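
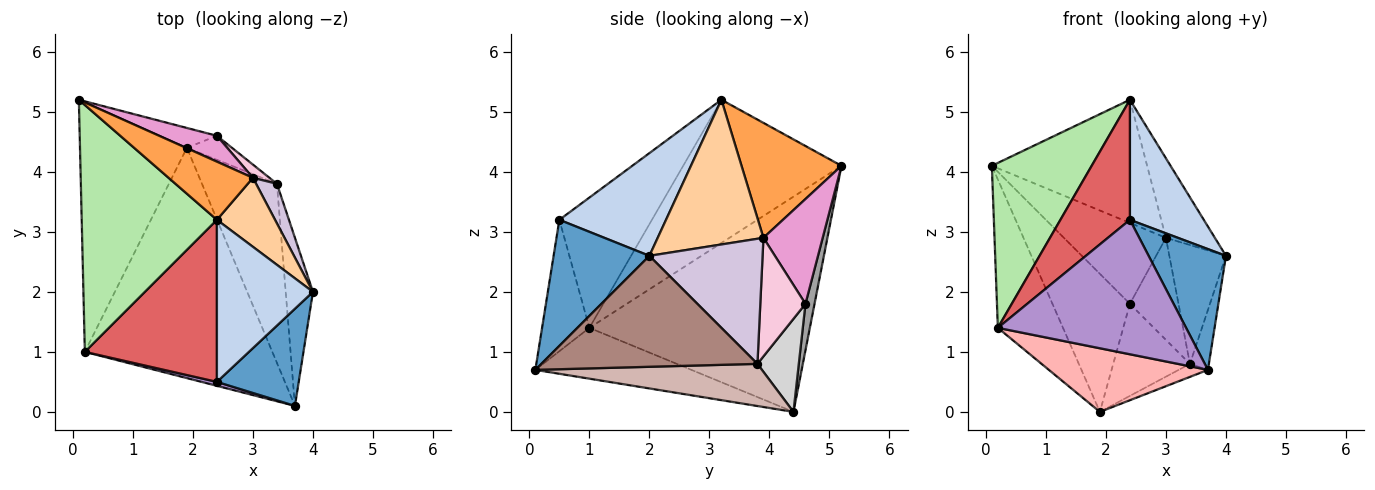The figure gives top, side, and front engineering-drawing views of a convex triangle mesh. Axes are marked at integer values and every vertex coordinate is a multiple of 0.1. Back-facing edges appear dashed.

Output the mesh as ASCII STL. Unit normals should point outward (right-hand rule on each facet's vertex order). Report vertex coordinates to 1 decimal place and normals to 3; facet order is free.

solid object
 facet normal 0.695 -0.561 0.451
  outer loop
   vertex 2.4 0.5 3.2
   vertex 3.7 0.1 0.7
   vertex 4.0 2.0 2.6
  endloop
 endfacet
 facet normal 0.652 -0.451 0.609
  outer loop
   vertex 2.4 3.2 5.2
   vertex 2.4 0.5 3.2
   vertex 4.0 2.0 2.6
  endloop
 endfacet
 facet normal 0.503 0.781 0.369
  outer loop
   vertex 2.4 3.2 5.2
   vertex 3.0 3.9 2.9
   vertex 0.1 5.2 4.1
  endloop
 endfacet
 facet normal 0.853 0.395 0.343
  outer loop
   vertex 2.4 3.2 5.2
   vertex 4.0 2.0 2.6
   vertex 3.0 3.9 2.9
  endloop
 endfacet
 facet normal -0.866 0.256 -0.430
  outer loop
   vertex 0.2 1.0 1.4
   vertex 0.1 5.2 4.1
   vertex 1.9 4.4 0.0
  endloop
 endfacet
 facet normal -0.661 -0.417 0.624
  outer loop
   vertex 0.2 1.0 1.4
   vertex 2.4 3.2 5.2
   vertex 0.1 5.2 4.1
  endloop
 endfacet
 facet normal -0.621 -0.466 0.630
  outer loop
   vertex 0.2 1.0 1.4
   vertex 2.4 0.5 3.2
   vertex 2.4 3.2 5.2
  endloop
 endfacet
 facet normal -0.253 -0.258 -0.933
  outer loop
   vertex 0.2 1.0 1.4
   vertex 1.9 4.4 0.0
   vertex 3.7 0.1 0.7
  endloop
 endfacet
 facet normal -0.244 -0.969 0.028
  outer loop
   vertex 0.2 1.0 1.4
   vertex 3.7 0.1 0.7
   vertex 2.4 0.5 3.2
  endloop
 endfacet
 facet normal 0.885 0.442 0.147
  outer loop
   vertex 3.4 3.8 0.8
   vertex 3.0 3.9 2.9
   vertex 4.0 2.0 2.6
  endloop
 endfacet
 facet normal 0.968 0.085 -0.238
  outer loop
   vertex 3.4 3.8 0.8
   vertex 4.0 2.0 2.6
   vertex 3.7 0.1 0.7
  endloop
 endfacet
 facet normal 0.489 0.063 -0.870
  outer loop
   vertex 3.4 3.8 0.8
   vertex 3.7 0.1 0.7
   vertex 1.9 4.4 0.0
  endloop
 endfacet
 facet normal 0.484 0.834 0.266
  outer loop
   vertex 2.4 4.6 1.8
   vertex 0.1 5.2 4.1
   vertex 3.0 3.9 2.9
  endloop
 endfacet
 facet normal 0.678 0.729 0.094
  outer loop
   vertex 2.4 4.6 1.8
   vertex 3.0 3.9 2.9
   vertex 3.4 3.8 0.8
  endloop
 endfacet
 facet normal 0.115 0.983 -0.141
  outer loop
   vertex 2.4 4.6 1.8
   vertex 1.9 4.4 0.0
   vertex 0.1 5.2 4.1
  endloop
 endfacet
 facet normal 0.463 0.858 -0.224
  outer loop
   vertex 2.4 4.6 1.8
   vertex 3.4 3.8 0.8
   vertex 1.9 4.4 0.0
  endloop
 endfacet
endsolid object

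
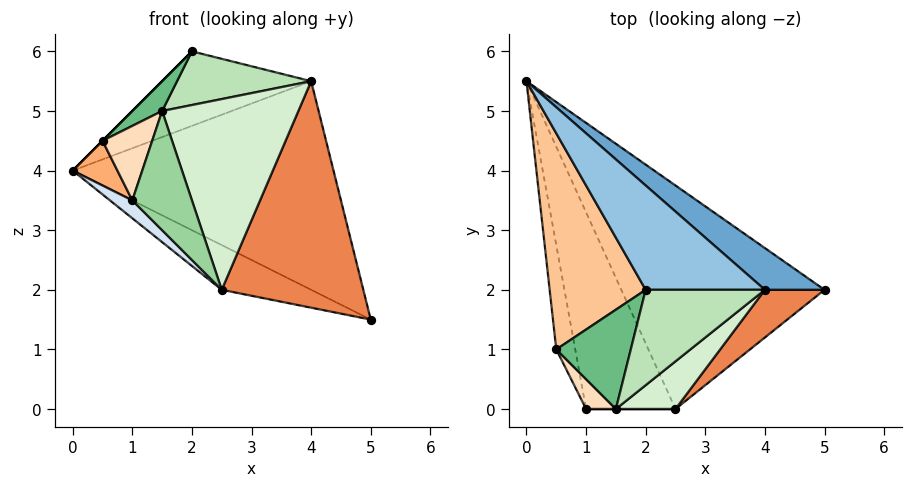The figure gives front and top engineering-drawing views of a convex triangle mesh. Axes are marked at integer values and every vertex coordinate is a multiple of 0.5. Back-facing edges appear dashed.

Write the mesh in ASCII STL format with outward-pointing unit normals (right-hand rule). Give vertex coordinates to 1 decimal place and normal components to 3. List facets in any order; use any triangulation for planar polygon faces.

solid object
 facet normal 0.617 0.772 0.154
  outer loop
   vertex 4.0 2.0 5.5
   vertex 5.0 2.0 1.5
   vertex 0.0 5.5 4.0
  endloop
 endfacet
 facet normal 0.199 0.570 0.797
  outer loop
   vertex 4.0 2.0 5.5
   vertex 0.0 5.5 4.0
   vertex 2.0 2.0 6.0
  endloop
 endfacet
 facet normal -0.333 0.185 -0.925
  outer loop
   vertex 2.5 0.0 2.0
   vertex 0.0 5.5 4.0
   vertex 5.0 2.0 1.5
  endloop
 endfacet
 facet normal -0.706 -0.064 -0.706
  outer loop
   vertex 2.5 0.0 2.0
   vertex 1.0 0.0 3.5
   vertex 0.0 5.5 4.0
  endloop
 endfacet
 facet normal 0.636 -0.755 0.159
  outer loop
   vertex 2.5 0.0 2.0
   vertex 5.0 2.0 1.5
   vertex 4.0 2.0 5.5
  endloop
 endfacet
 facet normal -0.935 -0.140 -0.327
  outer loop
   vertex 0.5 1.0 4.5
   vertex 0.0 5.5 4.0
   vertex 1.0 0.0 3.5
  endloop
 endfacet
 facet normal -0.707 0.000 0.707
  outer loop
   vertex 0.5 1.0 4.5
   vertex 2.0 2.0 6.0
   vertex 0.0 5.5 4.0
  endloop
 endfacet
 facet normal -0.744 -0.620 0.248
  outer loop
   vertex 1.5 0.0 5.0
   vertex 0.5 1.0 4.5
   vertex 1.0 0.0 3.5
  endloop
 endfacet
 facet normal -0.608 -0.228 0.760
  outer loop
   vertex 1.5 0.0 5.0
   vertex 2.0 2.0 6.0
   vertex 0.5 1.0 4.5
  endloop
 endfacet
 facet normal 0.000 -1.000 0.000
  outer loop
   vertex 1.5 0.0 5.0
   vertex 1.0 0.0 3.5
   vertex 2.5 0.0 2.0
  endloop
 endfacet
 facet normal 0.213 -0.479 0.852
  outer loop
   vertex 1.5 0.0 5.0
   vertex 4.0 2.0 5.5
   vertex 2.0 2.0 6.0
  endloop
 endfacet
 facet normal 0.588 -0.784 0.196
  outer loop
   vertex 1.5 0.0 5.0
   vertex 2.5 0.0 2.0
   vertex 4.0 2.0 5.5
  endloop
 endfacet
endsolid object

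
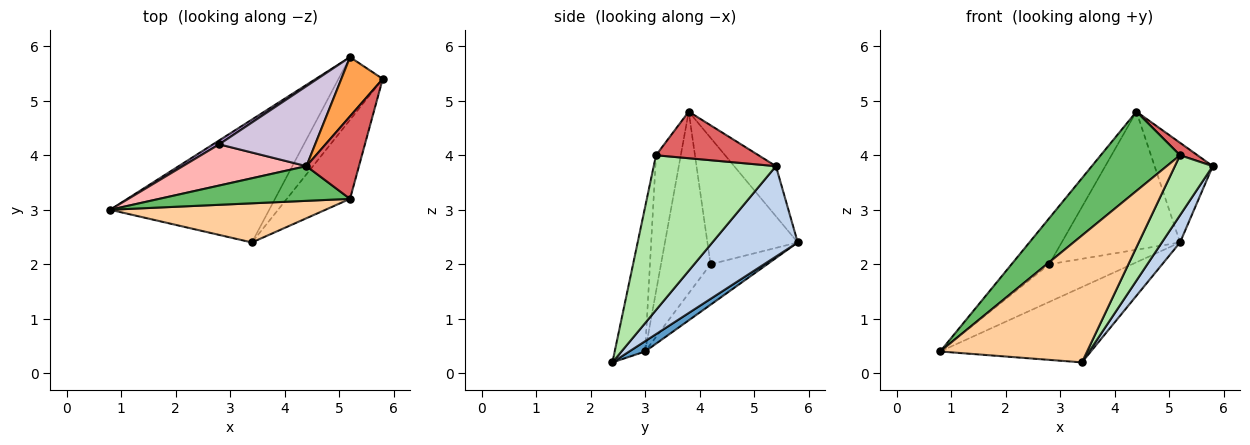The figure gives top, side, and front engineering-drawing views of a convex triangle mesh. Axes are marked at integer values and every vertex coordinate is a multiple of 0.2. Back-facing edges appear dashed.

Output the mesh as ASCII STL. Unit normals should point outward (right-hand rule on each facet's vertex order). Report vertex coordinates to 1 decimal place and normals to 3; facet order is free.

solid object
 facet normal 0.055 0.522 -0.851
  outer loop
   vertex 5.2 5.8 2.4
   vertex 3.4 2.4 0.2
   vertex 0.8 3.0 0.4
  endloop
 endfacet
 facet normal 0.882 -0.188 -0.432
  outer loop
   vertex 5.2 5.8 2.4
   vertex 5.8 5.4 3.8
   vertex 3.4 2.4 0.2
  endloop
 endfacet
 facet normal -0.526 0.731 0.434
  outer loop
   vertex 5.2 5.8 2.4
   vertex 4.4 3.8 4.8
   vertex 5.8 5.4 3.8
  endloop
 endfacet
 facet normal -0.194 -0.937 0.289
  outer loop
   vertex 5.2 3.2 4.0
   vertex 0.8 3.0 0.4
   vertex 3.4 2.4 0.2
  endloop
 endfacet
 facet normal -0.275 -0.881 0.385
  outer loop
   vertex 5.2 3.2 4.0
   vertex 4.4 3.8 4.8
   vertex 0.8 3.0 0.4
  endloop
 endfacet
 facet normal 0.890 -0.276 -0.363
  outer loop
   vertex 5.2 3.2 4.0
   vertex 3.4 2.4 0.2
   vertex 5.8 5.4 3.8
  endloop
 endfacet
 facet normal 0.659 -0.112 0.743
  outer loop
   vertex 5.2 3.2 4.0
   vertex 5.8 5.4 3.8
   vertex 4.4 3.8 4.8
  endloop
 endfacet
 facet normal -0.700 0.532 0.476
  outer loop
   vertex 2.8 4.2 2.0
   vertex 0.8 3.0 0.4
   vertex 4.4 3.8 4.8
  endloop
 endfacet
 facet normal -0.563 0.822 0.087
  outer loop
   vertex 2.8 4.2 2.0
   vertex 5.2 5.8 2.4
   vertex 0.8 3.0 0.4
  endloop
 endfacet
 facet normal -0.551 0.722 0.418
  outer loop
   vertex 2.8 4.2 2.0
   vertex 4.4 3.8 4.8
   vertex 5.2 5.8 2.4
  endloop
 endfacet
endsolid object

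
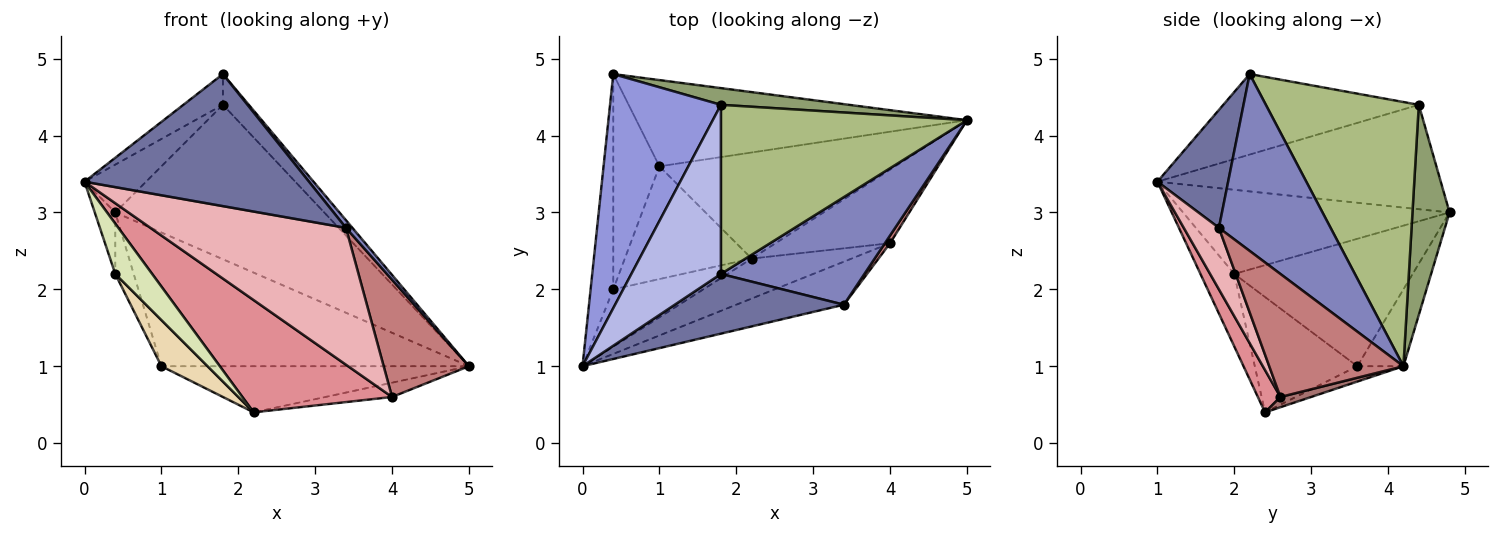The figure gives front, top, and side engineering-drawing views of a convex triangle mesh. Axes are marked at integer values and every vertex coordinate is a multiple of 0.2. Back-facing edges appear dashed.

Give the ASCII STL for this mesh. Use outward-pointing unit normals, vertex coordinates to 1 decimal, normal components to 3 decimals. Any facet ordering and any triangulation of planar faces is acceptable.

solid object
 facet normal 0.276 -0.876 0.396
  outer loop
   vertex 3.4 1.8 2.8
   vertex 1.8 2.2 4.8
   vertex 0.0 1.0 3.4
  endloop
 endfacet
 facet normal 0.776 -0.045 0.630
  outer loop
   vertex 3.4 1.8 2.8
   vertex 5.0 4.2 1.0
   vertex 1.8 2.2 4.8
  endloop
 endfacet
 facet normal -0.678 0.147 0.720
  outer loop
   vertex 1.8 4.4 4.4
   vertex 0.4 4.8 3.0
   vertex 0.0 1.0 3.4
  endloop
 endfacet
 facet normal -0.663 0.134 0.737
  outer loop
   vertex 1.8 4.4 4.4
   vertex 0.0 1.0 3.4
   vertex 1.8 2.2 4.8
  endloop
 endfacet
 facet normal 0.174 0.979 0.106
  outer loop
   vertex 1.8 4.4 4.4
   vertex 5.0 4.2 1.0
   vertex 0.4 4.8 3.0
  endloop
 endfacet
 facet normal 0.726 0.123 0.676
  outer loop
   vertex 1.8 4.4 4.4
   vertex 1.8 2.2 4.8
   vertex 5.0 4.2 1.0
  endloop
 endfacet
 facet normal -0.963 0.074 -0.259
  outer loop
   vertex 0.4 2.0 2.2
   vertex 0.0 1.0 3.4
   vertex 0.4 4.8 3.0
  endloop
 endfacet
 facet normal -0.518 -0.565 -0.643
  outer loop
   vertex 0.4 2.0 2.2
   vertex 2.2 2.4 0.4
   vertex 0.0 1.0 3.4
  endloop
 endfacet
 facet normal -0.125 0.834 -0.538
  outer loop
   vertex 1.0 3.6 1.0
   vertex 0.4 4.8 3.0
   vertex 5.0 4.2 1.0
  endloop
 endfacet
 facet normal -0.060 0.398 -0.915
  outer loop
   vertex 1.0 3.6 1.0
   vertex 5.0 4.2 1.0
   vertex 2.2 2.4 0.4
  endloop
 endfacet
 facet normal -0.936 0.097 -0.339
  outer loop
   vertex 1.0 3.6 1.0
   vertex 0.4 2.0 2.2
   vertex 0.4 4.8 3.0
  endloop
 endfacet
 facet normal -0.644 -0.290 -0.708
  outer loop
   vertex 1.0 3.6 1.0
   vertex 2.2 2.4 0.4
   vertex 0.4 2.0 2.2
  endloop
 endfacet
 facet normal 0.088 0.190 -0.978
  outer loop
   vertex 4.0 2.6 0.6
   vertex 2.2 2.4 0.4
   vertex 5.0 4.2 1.0
  endloop
 endfacet
 facet normal 0.844 -0.536 0.035
  outer loop
   vertex 4.0 2.6 0.6
   vertex 5.0 4.2 1.0
   vertex 3.4 1.8 2.8
  endloop
 endfacet
 facet normal 0.141 -0.933 -0.332
  outer loop
   vertex 4.0 2.6 0.6
   vertex 0.0 1.0 3.4
   vertex 2.2 2.4 0.4
  endloop
 endfacet
 facet normal 0.169 -0.940 -0.296
  outer loop
   vertex 4.0 2.6 0.6
   vertex 3.4 1.8 2.8
   vertex 0.0 1.0 3.4
  endloop
 endfacet
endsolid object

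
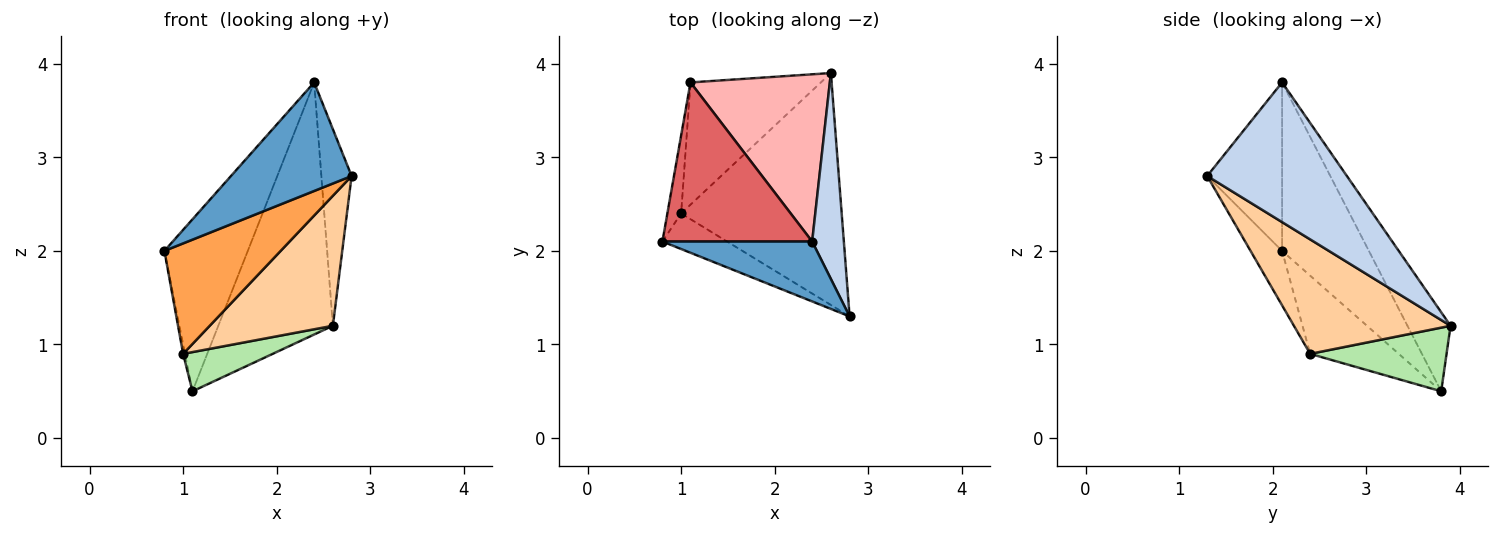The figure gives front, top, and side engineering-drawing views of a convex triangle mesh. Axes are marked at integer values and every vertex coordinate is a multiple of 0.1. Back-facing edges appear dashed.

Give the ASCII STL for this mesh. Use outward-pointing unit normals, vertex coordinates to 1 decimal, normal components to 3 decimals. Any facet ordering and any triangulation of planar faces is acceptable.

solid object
 facet normal -0.478 -0.769 0.424
  outer loop
   vertex 2.4 2.1 3.8
   vertex 0.8 2.1 2.0
   vertex 2.8 1.3 2.8
  endloop
 endfacet
 facet normal 0.954 0.207 0.216
  outer loop
   vertex 2.4 2.1 3.8
   vertex 2.8 1.3 2.8
   vertex 2.6 3.9 1.2
  endloop
 endfacet
 facet normal -0.250 -0.922 -0.297
  outer loop
   vertex 1.0 2.4 0.9
   vertex 2.8 1.3 2.8
   vertex 0.8 2.1 2.0
  endloop
 endfacet
 facet normal 0.528 -0.415 -0.741
  outer loop
   vertex 1.0 2.4 0.9
   vertex 2.6 3.9 1.2
   vertex 2.8 1.3 2.8
  endloop
 endfacet
 facet normal -0.985 0.021 -0.173
  outer loop
   vertex 1.1 3.8 0.5
   vertex 1.0 2.4 0.9
   vertex 0.8 2.1 2.0
  endloop
 endfacet
 facet normal 0.421 -0.277 -0.864
  outer loop
   vertex 1.1 3.8 0.5
   vertex 2.6 3.9 1.2
   vertex 1.0 2.4 0.9
  endloop
 endfacet
 facet normal -0.607 0.583 0.540
  outer loop
   vertex 1.1 3.8 0.5
   vertex 0.8 2.1 2.0
   vertex 2.4 2.1 3.8
  endloop
 endfacet
 facet normal -0.299 0.795 0.527
  outer loop
   vertex 1.1 3.8 0.5
   vertex 2.4 2.1 3.8
   vertex 2.6 3.9 1.2
  endloop
 endfacet
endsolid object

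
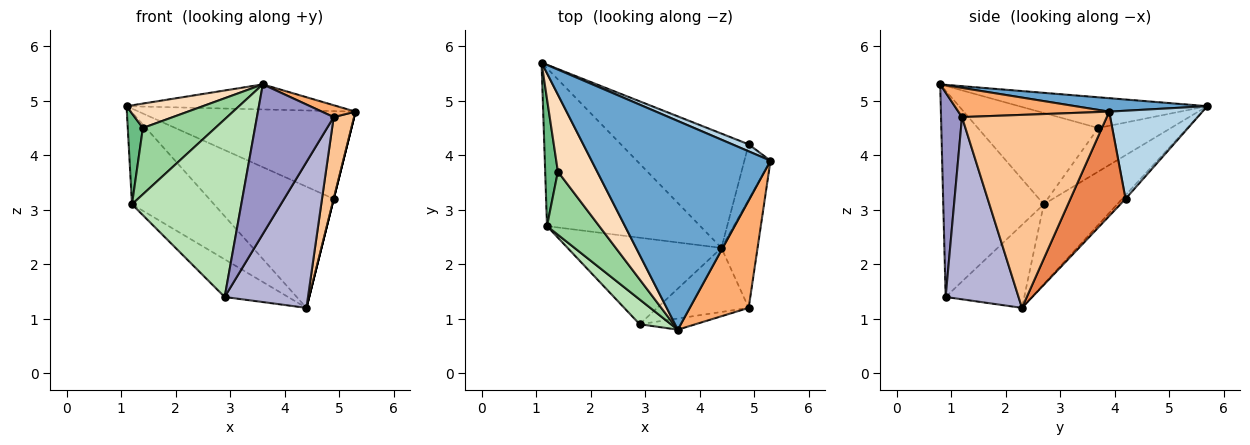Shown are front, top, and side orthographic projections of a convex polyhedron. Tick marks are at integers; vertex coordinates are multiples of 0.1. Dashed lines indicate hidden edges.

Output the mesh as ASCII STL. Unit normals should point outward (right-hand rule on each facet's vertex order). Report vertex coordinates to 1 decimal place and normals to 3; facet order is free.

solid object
 facet normal 0.075 0.119 0.990
  outer loop
   vertex 3.6 0.8 5.3
   vertex 5.3 3.9 4.8
   vertex 1.1 5.7 4.9
  endloop
 endfacet
 facet normal -0.410 0.459 -0.788
  outer loop
   vertex 1.2 2.7 3.1
   vertex 1.1 5.7 4.9
   vertex 4.4 2.3 1.2
  endloop
 endfacet
 facet normal 0.394 0.916 0.073
  outer loop
   vertex 4.9 4.2 3.2
   vertex 1.1 5.7 4.9
   vertex 5.3 3.9 4.8
  endloop
 endfacet
 facet normal -0.020 0.727 -0.686
  outer loop
   vertex 4.9 4.2 3.2
   vertex 4.4 2.3 1.2
   vertex 1.1 5.7 4.9
  endloop
 endfacet
 facet normal 0.970 0.000 -0.243
  outer loop
   vertex 4.9 4.2 3.2
   vertex 5.3 3.9 4.8
   vertex 4.4 2.3 1.2
  endloop
 endfacet
 facet normal 0.442 -0.098 0.892
  outer loop
   vertex 4.9 1.2 4.7
   vertex 5.3 3.9 4.8
   vertex 3.6 0.8 5.3
  endloop
 endfacet
 facet normal 0.974 -0.137 -0.182
  outer loop
   vertex 4.9 1.2 4.7
   vertex 4.4 2.3 1.2
   vertex 5.3 3.9 4.8
  endloop
 endfacet
 facet normal -0.598 -0.242 0.764
  outer loop
   vertex 1.4 3.7 4.5
   vertex 3.6 0.8 5.3
   vertex 1.1 5.7 4.9
  endloop
 endfacet
 facet normal -0.941 -0.196 0.275
  outer loop
   vertex 1.4 3.7 4.5
   vertex 1.1 5.7 4.9
   vertex 1.2 2.7 3.1
  endloop
 endfacet
 facet normal -0.770 -0.462 0.440
  outer loop
   vertex 1.4 3.7 4.5
   vertex 1.2 2.7 3.1
   vertex 3.6 0.8 5.3
  endloop
 endfacet
 facet normal -0.673 -0.732 0.102
  outer loop
   vertex 2.9 0.9 1.4
   vertex 3.6 0.8 5.3
   vertex 1.2 2.7 3.1
  endloop
 endfacet
 facet normal -0.443 0.358 -0.822
  outer loop
   vertex 2.9 0.9 1.4
   vertex 1.2 2.7 3.1
   vertex 4.4 2.3 1.2
  endloop
 endfacet
 facet normal 0.263 -0.962 -0.072
  outer loop
   vertex 2.9 0.9 1.4
   vertex 4.9 1.2 4.7
   vertex 3.6 0.8 5.3
  endloop
 endfacet
 facet normal 0.625 -0.715 -0.314
  outer loop
   vertex 2.9 0.9 1.4
   vertex 4.4 2.3 1.2
   vertex 4.9 1.2 4.7
  endloop
 endfacet
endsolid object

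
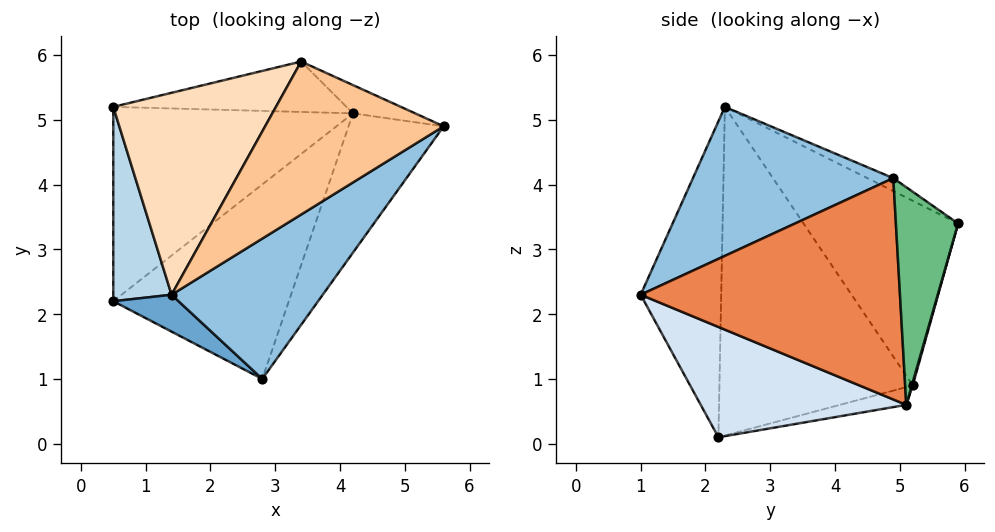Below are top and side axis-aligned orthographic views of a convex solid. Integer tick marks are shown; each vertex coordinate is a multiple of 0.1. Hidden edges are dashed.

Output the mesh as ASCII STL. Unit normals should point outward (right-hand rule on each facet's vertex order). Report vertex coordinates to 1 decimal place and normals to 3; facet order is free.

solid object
 facet normal -0.542 -0.833 0.112
  outer loop
   vertex 1.4 2.3 5.2
   vertex 0.5 2.2 0.1
   vertex 2.8 1.0 2.3
  endloop
 endfacet
 facet normal 0.539 -0.640 0.547
  outer loop
   vertex 1.4 2.3 5.2
   vertex 2.8 1.0 2.3
   vertex 5.6 4.9 4.1
  endloop
 endfacet
 facet normal -0.984 -0.047 0.174
  outer loop
   vertex 0.5 5.2 0.9
   vertex 0.5 2.2 0.1
   vertex 1.4 2.3 5.2
  endloop
 endfacet
 facet normal 0.470 -0.470 -0.747
  outer loop
   vertex 4.2 5.1 0.6
   vertex 2.8 1.0 2.3
   vertex 0.5 2.2 0.1
  endloop
 endfacet
 facet normal 0.829 -0.431 -0.356
  outer loop
   vertex 4.2 5.1 0.6
   vertex 5.6 4.9 4.1
   vertex 2.8 1.0 2.3
  endloop
 endfacet
 facet normal -0.071 0.257 -0.964
  outer loop
   vertex 4.2 5.1 0.6
   vertex 0.5 2.2 0.1
   vertex 0.5 5.2 0.9
  endloop
 endfacet
 facet normal -0.064 0.474 0.878
  outer loop
   vertex 3.4 5.9 3.4
   vertex 1.4 2.3 5.2
   vertex 5.6 4.9 4.1
  endloop
 endfacet
 facet normal -0.601 0.599 0.530
  outer loop
   vertex 3.4 5.9 3.4
   vertex 0.5 5.2 0.9
   vertex 1.4 2.3 5.2
  endloop
 endfacet
 facet normal 0.444 0.887 -0.127
  outer loop
   vertex 3.4 5.9 3.4
   vertex 5.6 4.9 4.1
   vertex 4.2 5.1 0.6
  endloop
 endfacet
 facet normal 0.004 0.962 -0.274
  outer loop
   vertex 3.4 5.9 3.4
   vertex 4.2 5.1 0.6
   vertex 0.5 5.2 0.9
  endloop
 endfacet
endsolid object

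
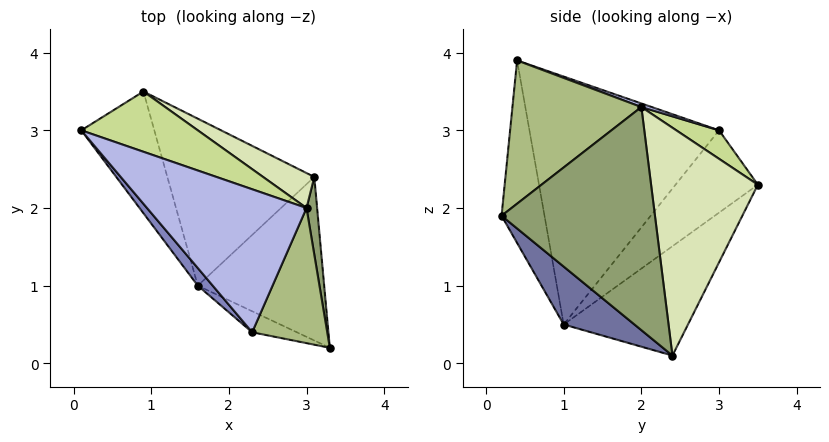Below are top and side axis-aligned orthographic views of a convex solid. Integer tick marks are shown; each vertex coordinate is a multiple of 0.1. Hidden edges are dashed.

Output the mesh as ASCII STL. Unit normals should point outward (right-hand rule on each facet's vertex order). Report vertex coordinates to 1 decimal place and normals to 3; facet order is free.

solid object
 facet normal 0.340 -0.577 -0.743
  outer loop
   vertex 1.6 1.0 0.5
   vertex 3.1 2.4 0.1
   vertex 3.3 0.2 1.9
  endloop
 endfacet
 facet normal -0.770 -0.636 0.046
  outer loop
   vertex 1.6 1.0 0.5
   vertex 2.3 0.4 3.9
   vertex 0.1 3.0 3.0
  endloop
 endfacet
 facet normal -0.363 -0.927 -0.089
  outer loop
   vertex 1.6 1.0 0.5
   vertex 3.3 0.2 1.9
   vertex 2.3 0.4 3.9
  endloop
 endfacet
 facet normal 0.021 0.343 0.939
  outer loop
   vertex 3.0 2.0 3.3
   vertex 0.1 3.0 3.0
   vertex 2.3 0.4 3.9
  endloop
 endfacet
 facet normal 0.991 0.129 0.047
  outer loop
   vertex 3.0 2.0 3.3
   vertex 3.3 0.2 1.9
   vertex 3.1 2.4 0.1
  endloop
 endfacet
 facet normal 0.866 -0.209 0.454
  outer loop
   vertex 3.0 2.0 3.3
   vertex 2.3 0.4 3.9
   vertex 3.3 0.2 1.9
  endloop
 endfacet
 facet normal 0.170 0.700 0.694
  outer loop
   vertex 0.9 3.5 2.3
   vertex 0.1 3.0 3.0
   vertex 3.0 2.0 3.3
  endloop
 endfacet
 facet normal 0.538 0.834 0.121
  outer loop
   vertex 0.9 3.5 2.3
   vertex 3.0 2.0 3.3
   vertex 3.1 2.4 0.1
  endloop
 endfacet
 facet normal -0.723 0.259 -0.641
  outer loop
   vertex 0.9 3.5 2.3
   vertex 1.6 1.0 0.5
   vertex 0.1 3.0 3.0
  endloop
 endfacet
 facet normal -0.552 0.380 -0.742
  outer loop
   vertex 0.9 3.5 2.3
   vertex 3.1 2.4 0.1
   vertex 1.6 1.0 0.5
  endloop
 endfacet
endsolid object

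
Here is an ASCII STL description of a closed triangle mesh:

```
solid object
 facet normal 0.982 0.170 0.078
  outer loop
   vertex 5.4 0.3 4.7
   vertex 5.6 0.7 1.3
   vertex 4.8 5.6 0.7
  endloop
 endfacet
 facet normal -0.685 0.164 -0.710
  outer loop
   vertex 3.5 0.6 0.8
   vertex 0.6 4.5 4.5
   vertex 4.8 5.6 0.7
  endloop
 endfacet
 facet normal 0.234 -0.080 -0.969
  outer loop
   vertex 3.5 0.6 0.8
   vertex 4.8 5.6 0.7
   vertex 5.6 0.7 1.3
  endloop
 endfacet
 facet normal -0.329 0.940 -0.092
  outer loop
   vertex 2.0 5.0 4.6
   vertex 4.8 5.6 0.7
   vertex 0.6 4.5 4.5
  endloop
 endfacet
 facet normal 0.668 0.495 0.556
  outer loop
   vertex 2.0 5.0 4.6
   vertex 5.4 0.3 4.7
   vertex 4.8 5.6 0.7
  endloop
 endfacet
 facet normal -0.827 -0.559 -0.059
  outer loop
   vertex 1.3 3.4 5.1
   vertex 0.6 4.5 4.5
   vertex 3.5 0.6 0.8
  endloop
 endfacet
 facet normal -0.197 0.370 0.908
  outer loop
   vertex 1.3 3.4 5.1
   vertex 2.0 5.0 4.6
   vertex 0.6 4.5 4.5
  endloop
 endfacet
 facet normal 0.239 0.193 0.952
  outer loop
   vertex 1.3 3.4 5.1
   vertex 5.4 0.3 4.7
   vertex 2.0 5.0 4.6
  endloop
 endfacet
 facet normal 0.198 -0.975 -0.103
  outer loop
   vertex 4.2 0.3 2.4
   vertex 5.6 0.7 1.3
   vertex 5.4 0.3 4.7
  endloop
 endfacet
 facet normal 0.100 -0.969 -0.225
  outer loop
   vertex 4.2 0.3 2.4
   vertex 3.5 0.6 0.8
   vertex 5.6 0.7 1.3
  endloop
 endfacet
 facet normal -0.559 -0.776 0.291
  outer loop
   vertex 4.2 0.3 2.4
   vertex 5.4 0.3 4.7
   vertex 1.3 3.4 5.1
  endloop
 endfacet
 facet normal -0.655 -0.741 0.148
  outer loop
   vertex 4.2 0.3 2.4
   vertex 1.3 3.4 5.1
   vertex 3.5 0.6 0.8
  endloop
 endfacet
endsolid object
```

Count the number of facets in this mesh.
12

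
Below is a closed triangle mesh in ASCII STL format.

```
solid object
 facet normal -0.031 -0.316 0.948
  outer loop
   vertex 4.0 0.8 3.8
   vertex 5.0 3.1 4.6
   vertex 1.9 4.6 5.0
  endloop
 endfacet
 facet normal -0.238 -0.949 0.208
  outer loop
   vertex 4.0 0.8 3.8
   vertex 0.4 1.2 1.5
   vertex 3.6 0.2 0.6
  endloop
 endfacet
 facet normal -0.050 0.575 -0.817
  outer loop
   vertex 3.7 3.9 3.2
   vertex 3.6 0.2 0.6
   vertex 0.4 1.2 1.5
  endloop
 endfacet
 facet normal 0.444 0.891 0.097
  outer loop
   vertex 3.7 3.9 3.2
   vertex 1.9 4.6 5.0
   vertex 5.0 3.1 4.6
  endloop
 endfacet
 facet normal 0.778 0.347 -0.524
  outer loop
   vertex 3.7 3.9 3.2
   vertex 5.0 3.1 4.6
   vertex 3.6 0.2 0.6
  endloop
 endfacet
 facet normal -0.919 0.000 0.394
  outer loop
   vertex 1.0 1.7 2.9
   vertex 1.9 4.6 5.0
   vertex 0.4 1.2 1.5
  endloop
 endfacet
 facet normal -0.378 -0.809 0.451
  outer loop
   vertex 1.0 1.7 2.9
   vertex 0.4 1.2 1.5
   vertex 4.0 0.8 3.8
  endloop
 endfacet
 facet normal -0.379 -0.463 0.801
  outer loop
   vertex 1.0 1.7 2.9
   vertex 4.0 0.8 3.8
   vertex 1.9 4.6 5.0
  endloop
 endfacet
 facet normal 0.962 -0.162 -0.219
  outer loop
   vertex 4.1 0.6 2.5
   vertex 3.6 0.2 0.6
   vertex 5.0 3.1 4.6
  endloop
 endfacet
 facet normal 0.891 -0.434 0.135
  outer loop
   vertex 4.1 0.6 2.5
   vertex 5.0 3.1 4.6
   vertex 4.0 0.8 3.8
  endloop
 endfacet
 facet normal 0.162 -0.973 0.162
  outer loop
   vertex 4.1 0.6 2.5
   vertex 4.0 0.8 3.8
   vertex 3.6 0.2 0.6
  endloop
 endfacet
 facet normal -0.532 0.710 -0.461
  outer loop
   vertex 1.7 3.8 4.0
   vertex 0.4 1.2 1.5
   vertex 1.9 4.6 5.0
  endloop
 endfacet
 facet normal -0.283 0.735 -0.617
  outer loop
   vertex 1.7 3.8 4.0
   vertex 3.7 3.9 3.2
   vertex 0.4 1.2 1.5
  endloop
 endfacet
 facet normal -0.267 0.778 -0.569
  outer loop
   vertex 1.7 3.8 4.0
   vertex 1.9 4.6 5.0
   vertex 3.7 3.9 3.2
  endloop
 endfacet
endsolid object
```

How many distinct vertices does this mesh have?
9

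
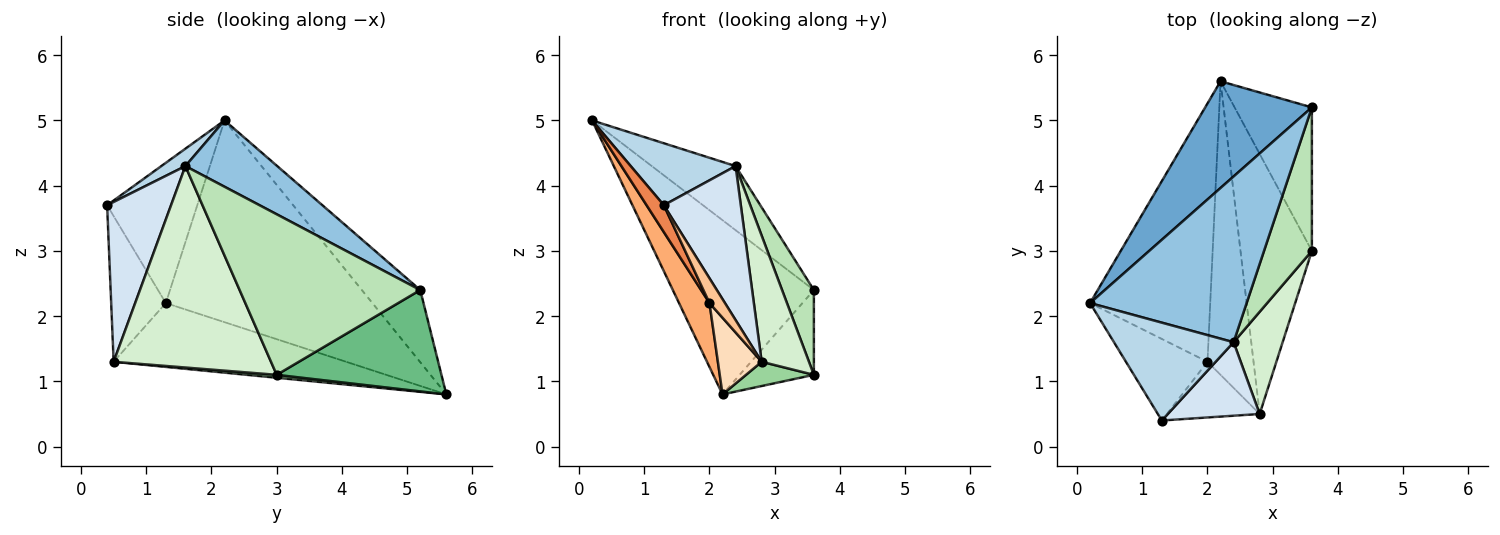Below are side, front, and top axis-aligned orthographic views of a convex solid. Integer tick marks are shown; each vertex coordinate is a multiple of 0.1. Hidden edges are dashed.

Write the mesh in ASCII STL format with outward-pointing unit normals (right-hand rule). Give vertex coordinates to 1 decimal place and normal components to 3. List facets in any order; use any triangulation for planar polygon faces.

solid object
 facet normal -0.333 0.804 0.492
  outer loop
   vertex 2.2 5.6 0.8
   vertex 0.2 2.2 5.0
   vertex 3.6 5.2 2.4
  endloop
 endfacet
 facet normal 0.367 0.335 0.867
  outer loop
   vertex 2.4 1.6 4.3
   vertex 3.6 5.2 2.4
   vertex 0.2 2.2 5.0
  endloop
 endfacet
 facet normal 0.122 -0.531 0.839
  outer loop
   vertex 2.4 1.6 4.3
   vertex 0.2 2.2 5.0
   vertex 1.3 0.4 3.7
  endloop
 endfacet
 facet normal 0.600 -0.722 0.345
  outer loop
   vertex 2.4 1.6 4.3
   vertex 1.3 0.4 3.7
   vertex 2.8 0.5 1.3
  endloop
 endfacet
 facet normal -0.853 -0.163 -0.496
  outer loop
   vertex 2.0 1.3 2.2
   vertex 1.3 0.4 3.7
   vertex 0.2 2.2 5.0
  endloop
 endfacet
 facet normal -0.852 -0.126 -0.508
  outer loop
   vertex 2.0 1.3 2.2
   vertex 0.2 2.2 5.0
   vertex 2.2 5.6 0.8
  endloop
 endfacet
 facet normal -0.820 -0.233 -0.522
  outer loop
   vertex 2.0 1.3 2.2
   vertex 2.8 0.5 1.3
   vertex 1.3 0.4 3.7
  endloop
 endfacet
 facet normal -0.802 -0.151 -0.578
  outer loop
   vertex 2.0 1.3 2.2
   vertex 2.2 5.6 0.8
   vertex 2.8 0.5 1.3
  endloop
 endfacet
 facet normal 0.749 0.337 -0.571
  outer loop
   vertex 3.6 3.0 1.1
   vertex 2.2 5.6 0.8
   vertex 3.6 5.2 2.4
  endloop
 endfacet
 facet normal 0.041 -0.093 -0.995
  outer loop
   vertex 3.6 3.0 1.1
   vertex 2.8 0.5 1.3
   vertex 2.2 5.6 0.8
  endloop
 endfacet
 facet normal 0.945 -0.166 0.282
  outer loop
   vertex 3.6 3.0 1.1
   vertex 3.6 5.2 2.4
   vertex 2.4 1.6 4.3
  endloop
 endfacet
 facet normal 0.933 -0.280 0.227
  outer loop
   vertex 3.6 3.0 1.1
   vertex 2.4 1.6 4.3
   vertex 2.8 0.5 1.3
  endloop
 endfacet
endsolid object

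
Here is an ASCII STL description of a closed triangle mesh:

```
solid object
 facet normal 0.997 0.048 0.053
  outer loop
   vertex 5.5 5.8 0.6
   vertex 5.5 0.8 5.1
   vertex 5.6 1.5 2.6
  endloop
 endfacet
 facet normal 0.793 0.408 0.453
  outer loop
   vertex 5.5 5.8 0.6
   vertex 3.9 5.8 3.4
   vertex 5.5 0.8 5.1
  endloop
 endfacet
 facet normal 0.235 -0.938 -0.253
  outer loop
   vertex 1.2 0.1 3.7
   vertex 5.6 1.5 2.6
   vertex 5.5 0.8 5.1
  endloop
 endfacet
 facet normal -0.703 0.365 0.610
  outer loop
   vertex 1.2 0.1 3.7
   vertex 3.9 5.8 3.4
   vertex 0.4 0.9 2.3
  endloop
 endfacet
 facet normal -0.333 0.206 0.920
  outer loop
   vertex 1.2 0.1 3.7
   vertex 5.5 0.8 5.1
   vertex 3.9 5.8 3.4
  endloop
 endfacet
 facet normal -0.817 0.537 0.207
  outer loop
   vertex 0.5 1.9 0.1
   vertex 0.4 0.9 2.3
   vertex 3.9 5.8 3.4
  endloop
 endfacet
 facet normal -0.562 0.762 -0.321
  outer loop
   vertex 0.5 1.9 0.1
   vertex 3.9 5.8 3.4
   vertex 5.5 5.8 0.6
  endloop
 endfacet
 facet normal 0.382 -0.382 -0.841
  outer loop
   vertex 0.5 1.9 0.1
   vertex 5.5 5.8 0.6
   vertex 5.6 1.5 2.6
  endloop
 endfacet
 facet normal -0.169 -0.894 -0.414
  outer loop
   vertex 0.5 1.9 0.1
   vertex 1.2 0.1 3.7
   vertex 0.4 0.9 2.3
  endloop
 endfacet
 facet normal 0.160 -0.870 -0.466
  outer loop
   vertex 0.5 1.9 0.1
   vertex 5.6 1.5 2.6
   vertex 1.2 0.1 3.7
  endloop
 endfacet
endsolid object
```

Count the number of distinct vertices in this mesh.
7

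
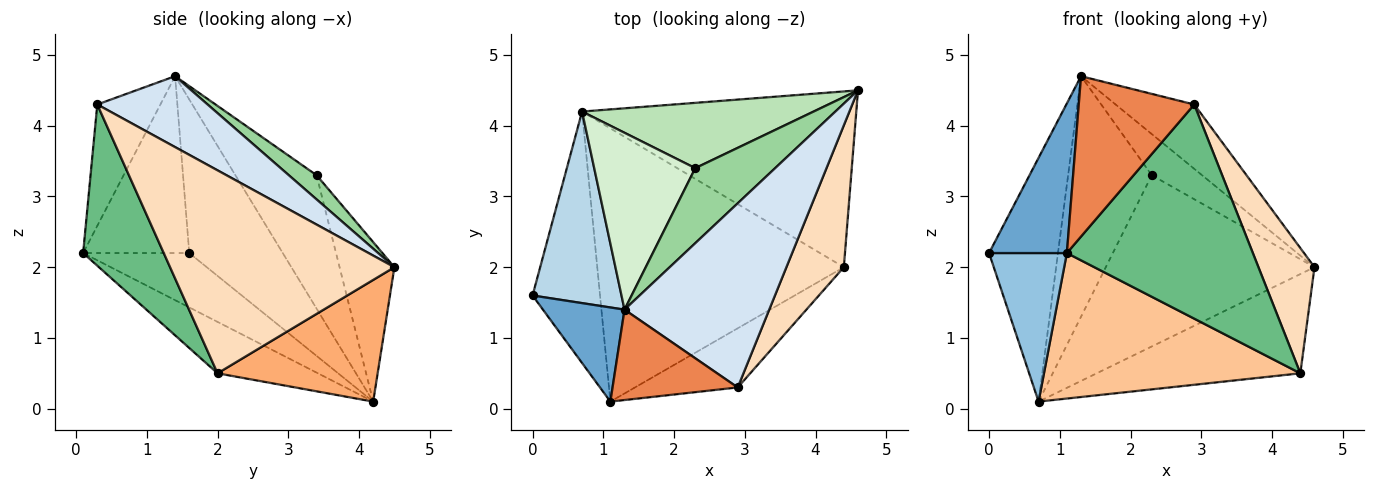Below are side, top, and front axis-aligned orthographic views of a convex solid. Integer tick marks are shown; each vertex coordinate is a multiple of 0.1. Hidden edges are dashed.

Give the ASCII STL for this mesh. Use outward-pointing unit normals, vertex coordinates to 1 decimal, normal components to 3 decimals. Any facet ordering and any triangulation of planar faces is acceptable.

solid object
 facet normal -0.756 -0.554 0.349
  outer loop
   vertex 1.3 1.4 4.7
   vertex 0.0 1.6 2.2
   vertex 1.1 0.1 2.2
  endloop
 endfacet
 facet normal -0.570 -0.418 -0.707
  outer loop
   vertex 0.7 4.2 0.1
   vertex 1.1 0.1 2.2
   vertex 0.0 1.6 2.2
  endloop
 endfacet
 facet normal -0.730 0.538 0.422
  outer loop
   vertex 0.7 4.2 0.1
   vertex 0.0 1.6 2.2
   vertex 1.3 1.4 4.7
  endloop
 endfacet
 facet normal 0.420 0.299 0.857
  outer loop
   vertex 2.9 0.3 4.3
   vertex 4.6 4.5 2.0
   vertex 1.3 1.4 4.7
  endloop
 endfacet
 facet normal -0.430 -0.787 0.443
  outer loop
   vertex 2.9 0.3 4.3
   vertex 1.3 1.4 4.7
   vertex 1.1 0.1 2.2
  endloop
 endfacet
 facet normal 0.360 0.459 -0.812
  outer loop
   vertex 4.4 2.0 0.5
   vertex 0.7 4.2 0.1
   vertex 4.6 4.5 2.0
  endloop
 endfacet
 facet normal -0.181 -0.462 -0.868
  outer loop
   vertex 4.4 2.0 0.5
   vertex 1.1 0.1 2.2
   vertex 0.7 4.2 0.1
  endloop
 endfacet
 facet normal 0.936 -0.234 0.265
  outer loop
   vertex 4.4 2.0 0.5
   vertex 4.6 4.5 2.0
   vertex 2.9 0.3 4.3
  endloop
 endfacet
 facet normal 0.385 -0.889 -0.246
  outer loop
   vertex 4.4 2.0 0.5
   vertex 2.9 0.3 4.3
   vertex 1.1 0.1 2.2
  endloop
 endfacet
 facet normal 0.257 0.465 0.847
  outer loop
   vertex 2.3 3.4 3.3
   vertex 1.3 1.4 4.7
   vertex 4.6 4.5 2.0
  endloop
 endfacet
 facet normal -0.238 0.907 0.346
  outer loop
   vertex 2.3 3.4 3.3
   vertex 4.6 4.5 2.0
   vertex 0.7 4.2 0.1
  endloop
 endfacet
 facet normal -0.616 0.635 0.467
  outer loop
   vertex 2.3 3.4 3.3
   vertex 0.7 4.2 0.1
   vertex 1.3 1.4 4.7
  endloop
 endfacet
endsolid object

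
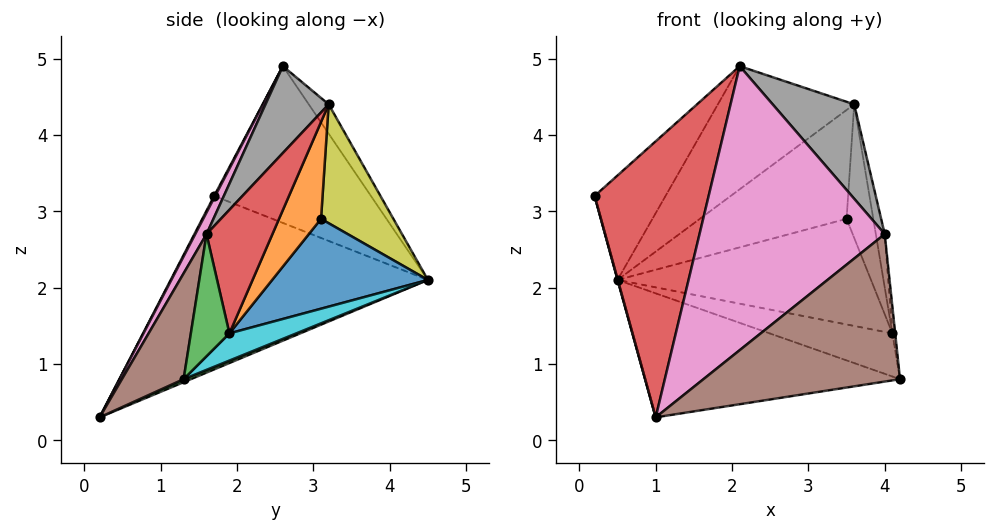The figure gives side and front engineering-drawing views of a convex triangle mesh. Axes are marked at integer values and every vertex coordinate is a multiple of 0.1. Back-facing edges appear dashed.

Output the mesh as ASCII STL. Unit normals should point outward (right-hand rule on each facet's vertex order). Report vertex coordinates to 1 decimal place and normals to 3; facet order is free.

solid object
 facet normal -0.711 0.322 0.625
  outer loop
   vertex 2.1 2.6 4.9
   vertex 0.5 4.5 2.1
   vertex 0.2 1.7 3.2
  endloop
 endfacet
 facet normal -0.964 -0.001 -0.265
  outer loop
   vertex 1.0 0.2 0.3
   vertex 0.2 1.7 3.2
   vertex 0.5 4.5 2.1
  endloop
 endfacet
 facet normal 0.011 0.387 -0.922
  outer loop
   vertex 1.0 0.2 0.3
   vertex 0.5 4.5 2.1
   vertex 4.2 1.3 0.8
  endloop
 endfacet
 facet normal 0.008 -0.887 0.461
  outer loop
   vertex 1.0 0.2 0.3
   vertex 2.1 2.6 4.9
   vertex 0.2 1.7 3.2
  endloop
 endfacet
 facet normal -0.115 0.790 0.602
  outer loop
   vertex 3.6 3.2 4.4
   vertex 0.5 4.5 2.1
   vertex 2.1 2.6 4.9
  endloop
 endfacet
 facet normal 0.295 -0.939 0.179
  outer loop
   vertex 4.0 1.6 2.7
   vertex 1.0 0.2 0.3
   vertex 4.2 1.3 0.8
  endloop
 endfacet
 facet normal 0.054 -0.891 0.452
  outer loop
   vertex 4.0 1.6 2.7
   vertex 2.1 2.6 4.9
   vertex 1.0 0.2 0.3
  endloop
 endfacet
 facet normal 0.458 -0.591 0.664
  outer loop
   vertex 4.0 1.6 2.7
   vertex 3.6 3.2 4.4
   vertex 2.1 2.6 4.9
  endloop
 endfacet
 facet normal 0.441 0.893 -0.089
  outer loop
   vertex 3.5 3.1 2.9
   vertex 0.5 4.5 2.1
   vertex 3.6 3.2 4.4
  endloop
 endfacet
 facet normal 0.374 0.686 -0.624
  outer loop
   vertex 4.1 1.9 1.4
   vertex 4.2 1.3 0.8
   vertex 0.5 4.5 2.1
  endloop
 endfacet
 facet normal 0.473 0.770 -0.427
  outer loop
   vertex 4.1 1.9 1.4
   vertex 0.5 4.5 2.1
   vertex 3.5 3.1 2.9
  endloop
 endfacet
 facet normal 0.840 0.535 -0.092
  outer loop
   vertex 4.1 1.9 1.4
   vertex 3.5 3.1 2.9
   vertex 3.6 3.2 4.4
  endloop
 endfacet
 facet normal 0.993 0.072 0.093
  outer loop
   vertex 4.1 1.9 1.4
   vertex 4.0 1.6 2.7
   vertex 4.2 1.3 0.8
  endloop
 endfacet
 facet normal 0.985 0.133 0.107
  outer loop
   vertex 4.1 1.9 1.4
   vertex 3.6 3.2 4.4
   vertex 4.0 1.6 2.7
  endloop
 endfacet
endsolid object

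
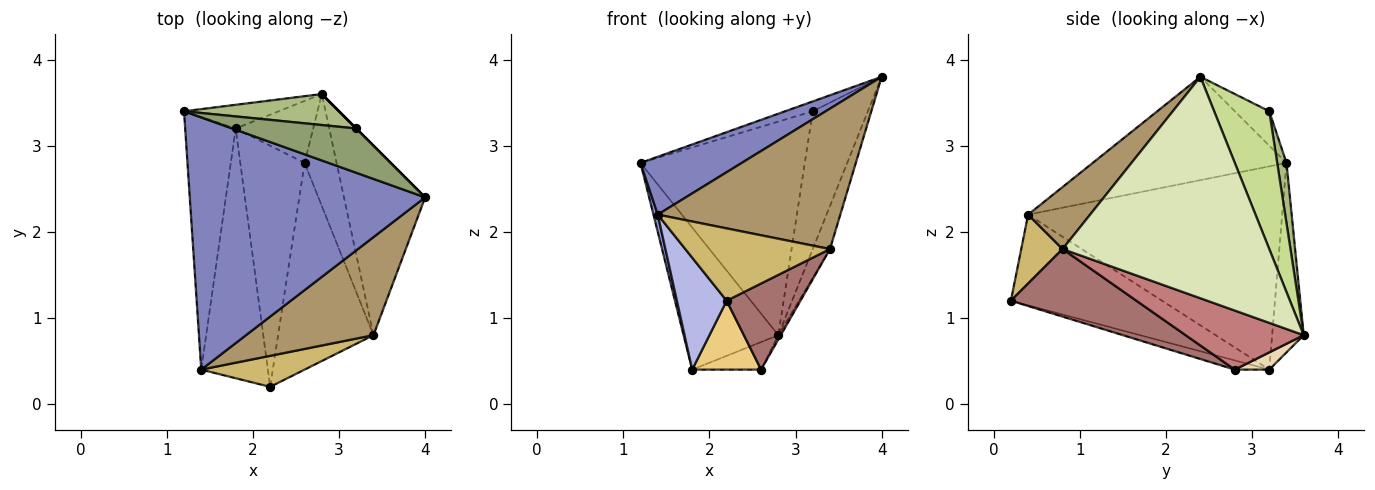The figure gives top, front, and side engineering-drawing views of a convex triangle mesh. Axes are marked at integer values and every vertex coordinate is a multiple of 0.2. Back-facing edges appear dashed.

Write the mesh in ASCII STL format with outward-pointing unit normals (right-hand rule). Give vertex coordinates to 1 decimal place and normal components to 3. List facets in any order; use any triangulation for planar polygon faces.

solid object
 facet normal -0.312 0.937 -0.156
  outer loop
   vertex 1.8 3.2 0.4
   vertex 1.2 3.4 2.8
   vertex 2.8 3.6 0.8
  endloop
 endfacet
 facet normal -0.393 -0.205 0.896
  outer loop
   vertex 1.4 0.4 2.2
   vertex 4.0 2.4 3.8
   vertex 1.2 3.4 2.8
  endloop
 endfacet
 facet normal -0.970 -0.016 -0.241
  outer loop
   vertex 1.4 0.4 2.2
   vertex 1.2 3.4 2.8
   vertex 1.8 3.2 0.4
  endloop
 endfacet
 facet normal -0.779 -0.256 -0.572
  outer loop
   vertex 1.4 0.4 2.2
   vertex 1.8 3.2 0.4
   vertex 2.2 0.2 1.2
  endloop
 endfacet
 facet normal -0.262 0.209 0.942
  outer loop
   vertex 3.2 3.2 3.4
   vertex 1.2 3.4 2.8
   vertex 4.0 2.4 3.8
  endloop
 endfacet
 facet normal 0.056 0.988 0.143
  outer loop
   vertex 3.2 3.2 3.4
   vertex 2.8 3.6 0.8
   vertex 1.2 3.4 2.8
  endloop
 endfacet
 facet normal 0.707 0.707 0.000
  outer loop
   vertex 3.2 3.2 3.4
   vertex 4.0 2.4 3.8
   vertex 2.8 3.6 0.8
  endloop
 endfacet
 facet normal 0.936 0.078 -0.343
  outer loop
   vertex 3.4 0.8 1.8
   vertex 2.8 3.6 0.8
   vertex 4.0 2.4 3.8
  endloop
 endfacet
 facet normal 0.268 -0.790 0.551
  outer loop
   vertex 3.4 0.8 1.8
   vertex 4.0 2.4 3.8
   vertex 1.4 0.4 2.2
  endloop
 endfacet
 facet normal 0.254 -0.889 0.381
  outer loop
   vertex 3.4 0.8 1.8
   vertex 1.4 0.4 2.2
   vertex 2.2 0.2 1.2
  endloop
 endfacet
 facet normal -0.136 -0.272 -0.953
  outer loop
   vertex 2.6 2.8 0.4
   vertex 2.2 0.2 1.2
   vertex 1.8 3.2 0.4
  endloop
 endfacet
 facet normal 0.199 0.398 -0.896
  outer loop
   vertex 2.6 2.8 0.4
   vertex 1.8 3.2 0.4
   vertex 2.8 3.6 0.8
  endloop
 endfacet
 facet normal 0.547 -0.322 -0.773
  outer loop
   vertex 2.6 2.8 0.4
   vertex 3.4 0.8 1.8
   vertex 2.2 0.2 1.2
  endloop
 endfacet
 facet normal 0.879 0.018 -0.476
  outer loop
   vertex 2.6 2.8 0.4
   vertex 2.8 3.6 0.8
   vertex 3.4 0.8 1.8
  endloop
 endfacet
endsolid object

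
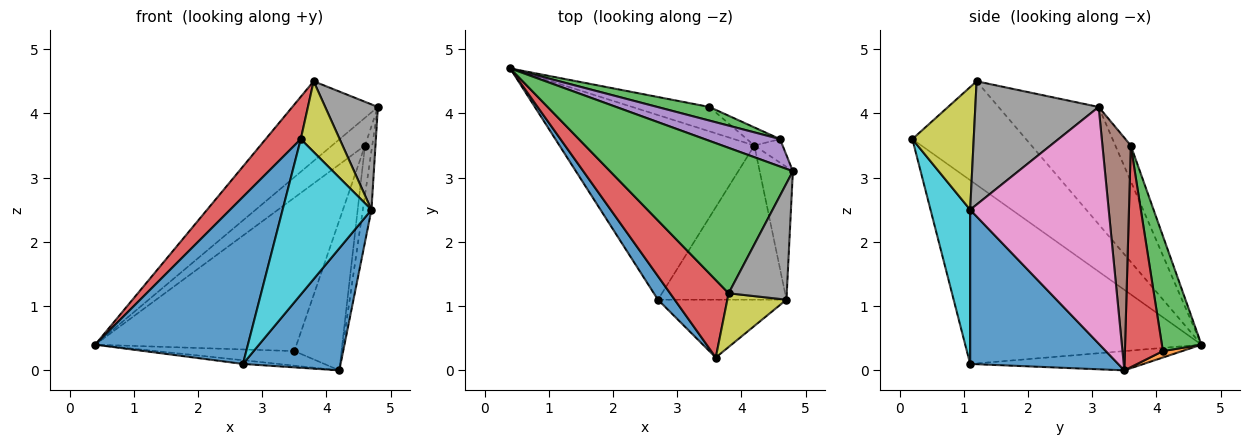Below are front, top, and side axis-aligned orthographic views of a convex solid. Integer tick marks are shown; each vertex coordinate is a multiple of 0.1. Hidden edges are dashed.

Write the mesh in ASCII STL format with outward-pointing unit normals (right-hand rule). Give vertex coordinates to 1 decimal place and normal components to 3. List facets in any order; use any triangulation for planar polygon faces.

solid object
 facet normal -0.837 -0.541 0.076
  outer loop
   vertex 2.7 1.1 0.1
   vertex 3.6 0.2 3.6
   vertex 0.4 4.7 0.4
  endloop
 endfacet
 facet normal -0.098 0.020 -0.995
  outer loop
   vertex 2.7 1.1 0.1
   vertex 0.4 4.7 0.4
   vertex 4.2 3.5 0.0
  endloop
 endfacet
 facet normal -0.490 0.419 0.764
  outer loop
   vertex 3.8 1.2 4.5
   vertex 4.8 3.1 4.1
   vertex 0.4 4.7 0.4
  endloop
 endfacet
 facet normal -0.841 -0.260 0.475
  outer loop
   vertex 3.8 1.2 4.5
   vertex 0.4 4.7 0.4
   vertex 3.6 0.2 3.6
  endloop
 endfacet
 facet normal -0.316 0.674 0.667
  outer loop
   vertex 4.6 3.6 3.5
   vertex 0.4 4.7 0.4
   vertex 4.8 3.1 4.1
  endloop
 endfacet
 facet normal 0.963 0.245 -0.117
  outer loop
   vertex 4.6 3.6 3.5
   vertex 4.8 3.1 4.1
   vertex 4.2 3.5 0.0
  endloop
 endfacet
 facet normal 0.988 0.061 -0.139
  outer loop
   vertex 4.7 1.1 2.5
   vertex 4.2 3.5 0.0
   vertex 4.8 3.1 4.1
  endloop
 endfacet
 facet normal 0.844 -0.360 0.398
  outer loop
   vertex 4.7 1.1 2.5
   vertex 4.8 3.1 4.1
   vertex 3.8 1.2 4.5
  endloop
 endfacet
 facet normal 0.782 -0.496 0.377
  outer loop
   vertex 4.7 1.1 2.5
   vertex 3.8 1.2 4.5
   vertex 3.6 0.2 3.6
  endloop
 endfacet
 facet normal 0.386 -0.865 -0.322
  outer loop
   vertex 4.7 1.1 2.5
   vertex 3.6 0.2 3.6
   vertex 2.7 1.1 0.1
  endloop
 endfacet
 facet normal 0.685 -0.452 -0.571
  outer loop
   vertex 4.7 1.1 2.5
   vertex 2.7 1.1 0.1
   vertex 4.2 3.5 0.0
  endloop
 endfacet
 facet normal 0.071 0.511 -0.856
  outer loop
   vertex 3.5 4.1 0.3
   vertex 4.2 3.5 0.0
   vertex 0.4 4.7 0.4
  endloop
 endfacet
 facet normal 0.192 0.978 0.087
  outer loop
   vertex 3.5 4.1 0.3
   vertex 0.4 4.7 0.4
   vertex 4.6 3.6 3.5
  endloop
 endfacet
 facet normal 0.625 0.775 -0.094
  outer loop
   vertex 3.5 4.1 0.3
   vertex 4.6 3.6 3.5
   vertex 4.2 3.5 0.0
  endloop
 endfacet
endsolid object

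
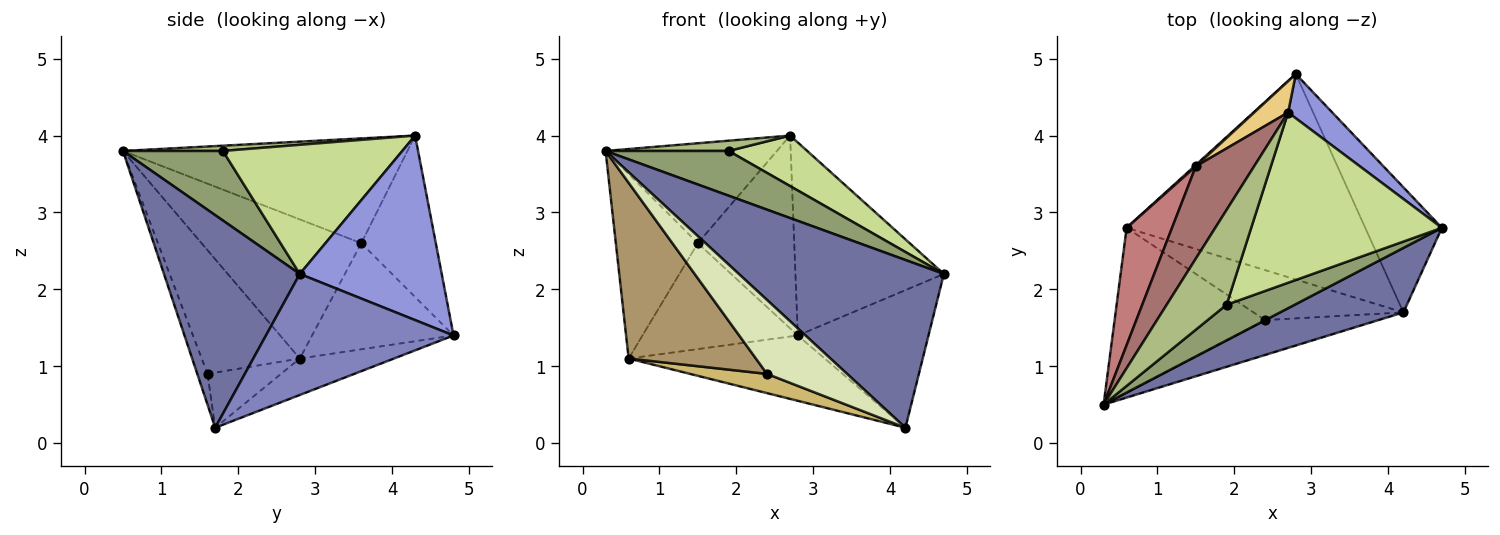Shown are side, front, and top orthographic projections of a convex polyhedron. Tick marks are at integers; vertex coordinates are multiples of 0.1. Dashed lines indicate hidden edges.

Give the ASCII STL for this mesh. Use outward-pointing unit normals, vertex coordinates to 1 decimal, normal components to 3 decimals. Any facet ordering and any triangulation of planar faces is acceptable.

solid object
 facet normal 0.526 -0.794 0.305
  outer loop
   vertex 4.2 1.7 0.2
   vertex 4.7 2.8 2.2
   vertex 0.3 0.5 3.8
  endloop
 endfacet
 facet normal 0.728 0.507 -0.461
  outer loop
   vertex 4.2 1.7 0.2
   vertex 2.8 4.8 1.4
   vertex 4.7 2.8 2.2
  endloop
 endfacet
 facet normal 0.682 0.713 0.163
  outer loop
   vertex 2.7 4.3 4.0
   vertex 4.7 2.8 2.2
   vertex 2.8 4.8 1.4
  endloop
 endfacet
 facet normal -0.144 0.300 -0.943
  outer loop
   vertex 0.6 2.8 1.1
   vertex 2.8 4.8 1.4
   vertex 4.2 1.7 0.2
  endloop
 endfacet
 facet normal 0.536 -0.660 0.526
  outer loop
   vertex 1.9 1.8 3.8
   vertex 0.3 0.5 3.8
   vertex 4.7 2.8 2.2
  endloop
 endfacet
 facet normal 0.087 -0.107 0.990
  outer loop
   vertex 1.9 1.8 3.8
   vertex 2.7 4.3 4.0
   vertex 0.3 0.5 3.8
  endloop
 endfacet
 facet normal 0.545 -0.239 0.804
  outer loop
   vertex 1.9 1.8 3.8
   vertex 4.7 2.8 2.2
   vertex 2.7 4.3 4.0
  endloop
 endfacet
 facet normal -0.115 -0.898 -0.424
  outer loop
   vertex 2.4 1.6 0.9
   vertex 4.2 1.7 0.2
   vertex 0.3 0.5 3.8
  endloop
 endfacet
 facet normal -0.490 -0.636 -0.596
  outer loop
   vertex 2.4 1.6 0.9
   vertex 0.3 0.5 3.8
   vertex 0.6 2.8 1.1
  endloop
 endfacet
 facet normal -0.324 -0.340 -0.883
  outer loop
   vertex 2.4 1.6 0.9
   vertex 0.6 2.8 1.1
   vertex 4.2 1.7 0.2
  endloop
 endfacet
 facet normal -0.607 0.785 0.128
  outer loop
   vertex 1.5 3.6 2.6
   vertex 2.7 4.3 4.0
   vertex 2.8 4.8 1.4
  endloop
 endfacet
 facet normal -0.673 0.739 0.010
  outer loop
   vertex 1.5 3.6 2.6
   vertex 2.8 4.8 1.4
   vertex 0.6 2.8 1.1
  endloop
 endfacet
 facet normal -0.773 0.466 0.430
  outer loop
   vertex 1.5 3.6 2.6
   vertex 0.3 0.5 3.8
   vertex 2.7 4.3 4.0
  endloop
 endfacet
 facet normal -0.854 0.439 0.279
  outer loop
   vertex 1.5 3.6 2.6
   vertex 0.6 2.8 1.1
   vertex 0.3 0.5 3.8
  endloop
 endfacet
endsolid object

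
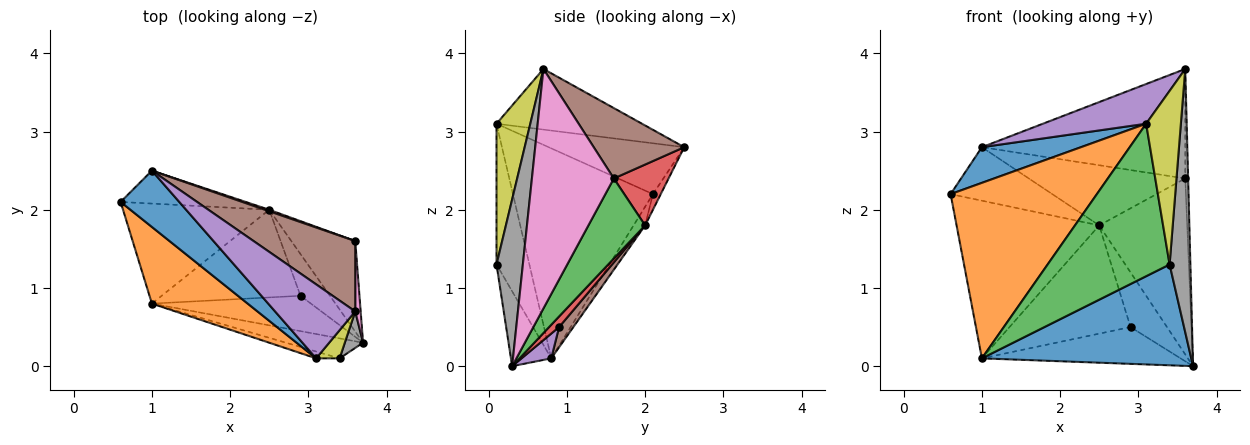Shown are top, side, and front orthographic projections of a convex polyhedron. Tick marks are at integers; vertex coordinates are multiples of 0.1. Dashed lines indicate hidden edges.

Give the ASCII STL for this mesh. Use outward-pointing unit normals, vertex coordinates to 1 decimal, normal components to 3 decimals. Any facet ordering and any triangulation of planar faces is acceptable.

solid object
 facet normal -0.591 -0.432 0.682
  outer loop
   vertex 3.1 0.1 3.1
   vertex 1.0 2.5 2.8
   vertex 0.6 2.1 2.2
  endloop
 endfacet
 facet normal -0.065 0.850 -0.523
  outer loop
   vertex 2.5 2.0 1.8
   vertex 0.6 2.1 2.2
   vertex 1.0 2.5 2.8
  endloop
 endfacet
 facet normal 0.497 0.771 -0.397
  outer loop
   vertex 2.5 2.0 1.8
   vertex 3.6 1.6 2.4
   vertex 3.7 0.3 0.0
  endloop
 endfacet
 facet normal 0.330 0.944 0.024
  outer loop
   vertex 2.5 2.0 1.8
   vertex 1.0 2.5 2.8
   vertex 3.6 1.6 2.4
  endloop
 endfacet
 facet normal -0.554 -0.393 0.733
  outer loop
   vertex 3.6 0.7 3.8
   vertex 1.0 2.5 2.8
   vertex 3.1 0.1 3.1
  endloop
 endfacet
 facet normal 0.351 0.788 0.506
  outer loop
   vertex 3.6 0.7 3.8
   vertex 3.6 1.6 2.4
   vertex 1.0 2.5 2.8
  endloop
 endfacet
 facet normal 0.999 0.035 0.023
  outer loop
   vertex 3.6 0.7 3.8
   vertex 3.7 0.3 0.0
   vertex 3.6 1.6 2.4
  endloop
 endfacet
 facet normal 0.782 -0.617 0.086
  outer loop
   vertex 3.6 0.7 3.8
   vertex 3.4 0.1 1.3
   vertex 3.7 0.3 0.0
  endloop
 endfacet
 facet normal 0.693 -0.712 0.115
  outer loop
   vertex 3.6 0.7 3.8
   vertex 3.1 0.1 3.1
   vertex 3.4 0.1 1.3
  endloop
 endfacet
 facet normal -0.068 0.842 -0.534
  outer loop
   vertex 1.0 0.8 0.1
   vertex 0.6 2.1 2.2
   vertex 2.5 2.0 1.8
  endloop
 endfacet
 facet normal -0.186 -0.964 -0.191
  outer loop
   vertex 1.0 0.8 0.1
   vertex 3.7 0.3 0.0
   vertex 3.4 0.1 1.3
  endloop
 endfacet
 facet normal -0.659 -0.689 0.301
  outer loop
   vertex 1.0 0.8 0.1
   vertex 3.1 0.1 3.1
   vertex 0.6 2.1 2.2
  endloop
 endfacet
 facet normal -0.260 -0.965 -0.043
  outer loop
   vertex 1.0 0.8 0.1
   vertex 3.4 0.1 1.3
   vertex 3.1 0.1 3.1
  endloop
 endfacet
 facet normal 0.213 0.777 -0.592
  outer loop
   vertex 2.9 0.9 0.5
   vertex 2.5 2.0 1.8
   vertex 3.7 0.3 0.0
  endloop
 endfacet
 facet normal 0.107 0.717 -0.689
  outer loop
   vertex 2.9 0.9 0.5
   vertex 3.7 0.3 0.0
   vertex 1.0 0.8 0.1
  endloop
 endfacet
 facet normal 0.091 0.774 -0.627
  outer loop
   vertex 2.9 0.9 0.5
   vertex 1.0 0.8 0.1
   vertex 2.5 2.0 1.8
  endloop
 endfacet
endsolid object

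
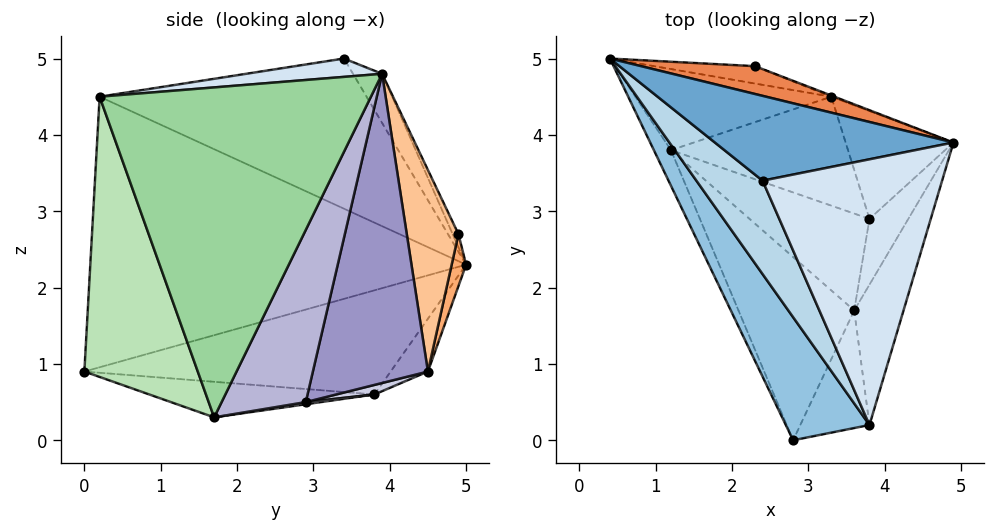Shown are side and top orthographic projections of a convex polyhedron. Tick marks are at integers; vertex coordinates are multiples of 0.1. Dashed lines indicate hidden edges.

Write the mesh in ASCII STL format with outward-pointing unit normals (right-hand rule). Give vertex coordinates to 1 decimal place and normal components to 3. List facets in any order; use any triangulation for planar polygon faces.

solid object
 facet normal -0.117 0.814 0.569
  outer loop
   vertex 2.4 3.4 5.0
   vertex 4.9 3.9 4.8
   vertex 0.4 5.0 2.3
  endloop
 endfacet
 facet normal -0.840 -0.476 0.260
  outer loop
   vertex 3.8 0.2 4.5
   vertex 0.4 5.0 2.3
   vertex 2.8 0.0 0.9
  endloop
 endfacet
 facet normal -0.830 -0.420 0.366
  outer loop
   vertex 3.8 0.2 4.5
   vertex 2.4 3.4 5.0
   vertex 0.4 5.0 2.3
  endloop
 endfacet
 facet normal 0.101 -0.110 0.989
  outer loop
   vertex 3.8 0.2 4.5
   vertex 4.9 3.9 4.8
   vertex 2.4 3.4 5.0
  endloop
 endfacet
 facet normal -0.056 0.873 0.485
  outer loop
   vertex 2.3 4.9 2.7
   vertex 0.4 5.0 2.3
   vertex 4.9 3.9 4.8
  endloop
 endfacet
 facet normal 0.087 0.982 -0.170
  outer loop
   vertex 2.3 4.9 2.7
   vertex 3.3 4.5 0.9
   vertex 0.4 5.0 2.3
  endloop
 endfacet
 facet normal 0.363 0.932 -0.005
  outer loop
   vertex 2.3 4.9 2.7
   vertex 4.9 3.9 4.8
   vertex 3.3 4.5 0.9
  endloop
 endfacet
 facet normal -0.907 -0.394 -0.149
  outer loop
   vertex 1.2 3.8 0.6
   vertex 2.8 0.0 0.9
   vertex 0.4 5.0 2.3
  endloop
 endfacet
 facet normal -0.167 0.767 -0.620
  outer loop
   vertex 1.2 3.8 0.6
   vertex 0.4 5.0 2.3
   vertex 3.3 4.5 0.9
  endloop
 endfacet
 facet normal 0.952 -0.271 -0.142
  outer loop
   vertex 3.6 1.7 0.3
   vertex 4.9 3.9 4.8
   vertex 3.8 0.2 4.5
  endloop
 endfacet
 facet normal 0.854 -0.476 -0.211
  outer loop
   vertex 3.6 1.7 0.3
   vertex 3.8 0.2 4.5
   vertex 2.8 0.0 0.9
  endloop
 endfacet
 facet normal -0.288 -0.195 -0.937
  outer loop
   vertex 3.6 1.7 0.3
   vertex 2.8 0.0 0.9
   vertex 1.2 3.8 0.6
  endloop
 endfacet
 facet normal 0.883 0.353 -0.308
  outer loop
   vertex 3.8 2.9 0.5
   vertex 3.3 4.5 0.9
   vertex 4.9 3.9 4.8
  endloop
 endfacet
 facet normal 0.968 -0.125 -0.219
  outer loop
   vertex 3.8 2.9 0.5
   vertex 4.9 3.9 4.8
   vertex 3.6 1.7 0.3
  endloop
 endfacet
 facet normal 0.052 0.257 -0.965
  outer loop
   vertex 3.8 2.9 0.5
   vertex 1.2 3.8 0.6
   vertex 3.3 4.5 0.9
  endloop
 endfacet
 facet normal 0.018 0.161 -0.987
  outer loop
   vertex 3.8 2.9 0.5
   vertex 3.6 1.7 0.3
   vertex 1.2 3.8 0.6
  endloop
 endfacet
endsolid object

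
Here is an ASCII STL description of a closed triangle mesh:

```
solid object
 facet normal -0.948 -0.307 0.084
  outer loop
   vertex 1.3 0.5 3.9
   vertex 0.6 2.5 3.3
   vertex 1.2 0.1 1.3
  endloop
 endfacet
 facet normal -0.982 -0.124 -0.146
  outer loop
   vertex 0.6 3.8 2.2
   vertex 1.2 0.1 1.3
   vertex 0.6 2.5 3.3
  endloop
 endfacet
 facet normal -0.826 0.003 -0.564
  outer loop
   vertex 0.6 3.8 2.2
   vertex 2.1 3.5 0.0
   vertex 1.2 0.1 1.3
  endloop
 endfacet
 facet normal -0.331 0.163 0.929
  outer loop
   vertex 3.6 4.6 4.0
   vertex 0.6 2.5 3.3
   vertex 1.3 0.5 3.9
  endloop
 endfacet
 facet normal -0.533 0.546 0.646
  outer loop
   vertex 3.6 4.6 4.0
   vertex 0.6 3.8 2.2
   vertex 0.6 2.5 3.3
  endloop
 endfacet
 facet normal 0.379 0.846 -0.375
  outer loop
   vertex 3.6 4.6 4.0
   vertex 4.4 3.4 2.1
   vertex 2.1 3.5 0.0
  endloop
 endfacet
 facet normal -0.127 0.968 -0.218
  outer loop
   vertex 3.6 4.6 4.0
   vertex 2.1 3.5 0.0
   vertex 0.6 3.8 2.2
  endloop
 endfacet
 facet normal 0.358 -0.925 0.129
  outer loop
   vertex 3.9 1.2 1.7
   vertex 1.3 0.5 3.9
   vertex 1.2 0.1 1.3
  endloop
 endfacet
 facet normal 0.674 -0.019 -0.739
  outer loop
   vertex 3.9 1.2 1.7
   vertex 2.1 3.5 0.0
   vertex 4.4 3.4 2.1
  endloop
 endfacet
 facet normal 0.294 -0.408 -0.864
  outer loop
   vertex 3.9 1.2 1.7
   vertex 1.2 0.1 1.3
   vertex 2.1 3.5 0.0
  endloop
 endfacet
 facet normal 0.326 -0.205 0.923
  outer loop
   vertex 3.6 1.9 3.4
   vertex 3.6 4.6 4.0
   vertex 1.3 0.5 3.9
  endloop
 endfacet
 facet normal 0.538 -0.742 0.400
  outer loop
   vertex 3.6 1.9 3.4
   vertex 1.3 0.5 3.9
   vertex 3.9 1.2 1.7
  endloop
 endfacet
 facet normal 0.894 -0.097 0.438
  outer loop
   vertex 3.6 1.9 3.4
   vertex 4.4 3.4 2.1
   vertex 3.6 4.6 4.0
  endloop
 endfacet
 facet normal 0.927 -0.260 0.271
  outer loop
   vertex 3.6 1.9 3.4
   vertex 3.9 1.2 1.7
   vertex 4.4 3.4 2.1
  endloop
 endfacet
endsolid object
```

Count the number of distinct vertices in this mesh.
9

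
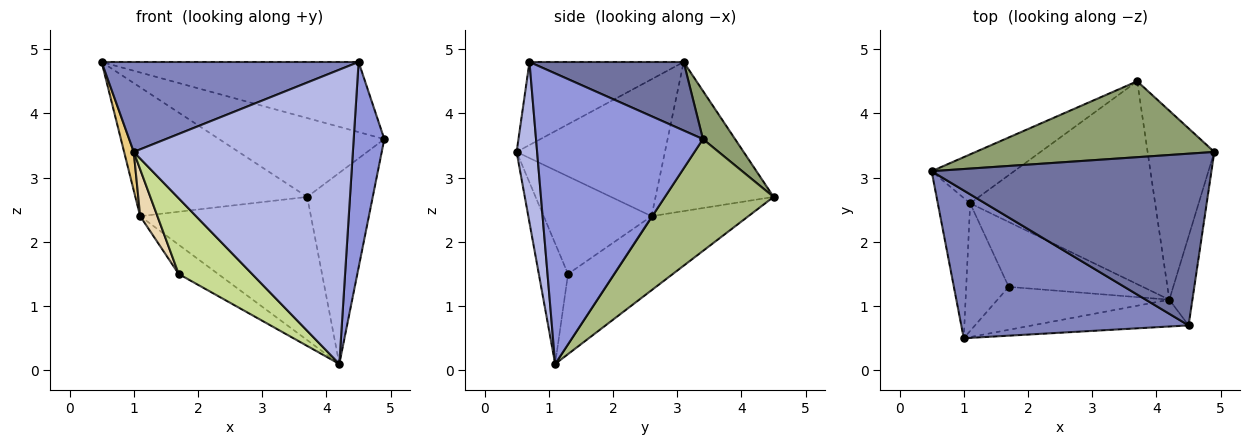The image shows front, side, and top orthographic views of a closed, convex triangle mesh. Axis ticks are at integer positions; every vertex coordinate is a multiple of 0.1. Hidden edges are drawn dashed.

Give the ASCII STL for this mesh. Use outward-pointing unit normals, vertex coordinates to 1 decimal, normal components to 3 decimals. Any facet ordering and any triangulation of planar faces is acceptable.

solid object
 facet normal 0.221 0.369 0.903
  outer loop
   vertex 4.5 0.7 4.8
   vertex 4.9 3.4 3.6
   vertex 0.5 3.1 4.8
  endloop
 endfacet
 facet normal -0.298 -0.496 0.815
  outer loop
   vertex 4.5 0.7 4.8
   vertex 0.5 3.1 4.8
   vertex 1.0 0.5 3.4
  endloop
 endfacet
 facet normal 0.981 -0.180 -0.078
  outer loop
   vertex 4.5 0.7 4.8
   vertex 4.2 1.1 0.1
   vertex 4.9 3.4 3.6
  endloop
 endfacet
 facet normal 0.093 -0.992 -0.090
  outer loop
   vertex 4.5 0.7 4.8
   vertex 1.0 0.5 3.4
   vertex 4.2 1.1 0.1
  endloop
 endfacet
 facet normal 0.139 0.713 0.687
  outer loop
   vertex 3.7 4.5 2.7
   vertex 0.5 3.1 4.8
   vertex 4.9 3.4 3.6
  endloop
 endfacet
 facet normal 0.763 0.460 -0.455
  outer loop
   vertex 3.7 4.5 2.7
   vertex 4.9 3.4 3.6
   vertex 4.2 1.1 0.1
  endloop
 endfacet
 facet normal -0.327 -0.822 -0.467
  outer loop
   vertex 1.7 1.3 1.5
   vertex 4.2 1.1 0.1
   vertex 1.0 0.5 3.4
  endloop
 endfacet
 facet normal -0.311 0.548 -0.776
  outer loop
   vertex 1.1 2.6 2.4
   vertex 3.7 4.5 2.7
   vertex 4.2 1.1 0.1
  endloop
 endfacet
 facet normal -0.431 0.371 -0.823
  outer loop
   vertex 1.1 2.6 2.4
   vertex 4.2 1.1 0.1
   vertex 1.7 1.3 1.5
  endloop
 endfacet
 facet normal -0.540 0.787 -0.299
  outer loop
   vertex 1.1 2.6 2.4
   vertex 0.5 3.1 4.8
   vertex 3.7 4.5 2.7
  endloop
 endfacet
 facet normal -0.971 -0.063 -0.230
  outer loop
   vertex 1.1 2.6 2.4
   vertex 1.0 0.5 3.4
   vertex 0.5 3.1 4.8
  endloop
 endfacet
 facet normal -0.907 -0.145 -0.395
  outer loop
   vertex 1.1 2.6 2.4
   vertex 1.7 1.3 1.5
   vertex 1.0 0.5 3.4
  endloop
 endfacet
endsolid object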